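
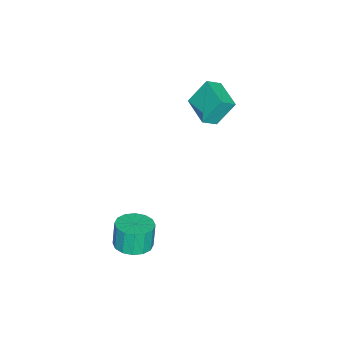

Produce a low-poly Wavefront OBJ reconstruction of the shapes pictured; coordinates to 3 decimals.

v -3.851 0.925 2.403
v -3.3 0.453 2.883
v -2.774 1.995 2.219
v -2.223 1.523 2.699
v -3.377 0.237 1.181
v -2.826 -0.235 1.661
v -2.3 1.307 0.997
v -1.749 0.835 1.477
v 2.552 -0.71 -3.798
v 3.405 -0.846 -3.629
v 3.161 -0.846 -2.393
v 2.308 -0.71 -2.562
v 3.358 -0.393 -3.638
v 3.113 -0.393 -2.402
v 3.094 -0.025 -3.69
v 2.849 -0.025 -2.454
v 2.686 0.16 -3.771
v 2.441 0.159 -2.535
v 2.241 0.111 -3.859
v 1.997 0.111 -2.623
v 1.88 -0.157 -3.931
v 1.636 -0.158 -2.695
v 1.699 -0.574 -3.967
v 1.455 -0.574 -2.731
v 1.747 -1.027 -3.958
v 1.502 -1.027 -2.722
v 2.011 -1.395 -3.906
v 1.766 -1.395 -2.67
v 2.419 -1.579 -3.825
v 2.174 -1.58 -2.589
v 2.863 -1.531 -3.737
v 2.619 -1.531 -2.501
v 3.224 -1.262 -3.665
v 2.98 -1.263 -2.429
f 2 4 1
f 5 2 1
f 1 4 3
f 3 5 1
f 2 8 4
f 6 2 5
f 6 8 2
f 4 8 3
f 7 5 3
f 3 8 7
f 7 6 5
f 8 6 7
f 10 9 13
f 10 13 11
f 11 13 14
f 11 14 12
f 13 9 15
f 13 15 14
f 14 15 16
f 14 16 12
f 15 9 17
f 15 17 16
f 16 17 18
f 16 18 12
f 17 9 19
f 17 19 18
f 18 19 20
f 18 20 12
f 19 9 21
f 19 21 20
f 20 21 22
f 20 22 12
f 21 9 23
f 21 23 22
f 22 23 24
f 22 24 12
f 23 9 25
f 23 25 24
f 24 25 26
f 24 26 12
f 25 9 27
f 25 27 26
f 26 27 28
f 26 28 12
f 27 9 29
f 27 29 28
f 28 29 30
f 28 30 12
f 29 9 31
f 29 31 30
f 30 31 32
f 30 32 12
f 31 9 33
f 31 33 32
f 32 33 34
f 32 34 12
f 33 9 10
f 33 10 34
f 34 10 11
f 34 11 12



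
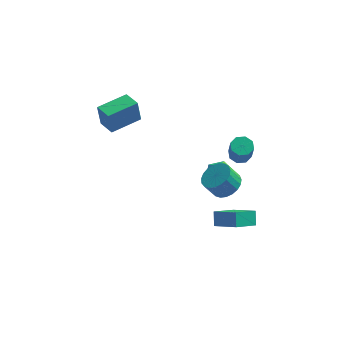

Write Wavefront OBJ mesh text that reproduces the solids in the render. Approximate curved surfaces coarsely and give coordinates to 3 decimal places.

v 3.91 -2.505 -2.378
v 3.823 -1.839 -1.665
v 2.572 -1.79 -3.209
v 2.485 -1.124 -2.496
v 4.995 -1.456 -3.224
v 4.908 -0.79 -2.511
v 3.657 -0.741 -4.055
v 3.57 -0.075 -3.342
v -4.721 3.281 0.979
v -4.918 3.343 2.485
v -3.132 4.614 1.132
v -3.329 4.677 2.638
v -3.931 2.323 1.122
v -4.128 2.386 2.628
v -2.342 3.657 1.275
v -2.539 3.719 2.781
v 3.182 -0.647 -0.283
v 4.019 -0.552 0.257
v 3.374 -0.697 1.282
v 2.538 -0.793 0.743
v 3.888 -0.158 0.23
v 3.243 -0.303 1.256
v 3.635 0.151 0.115
v 2.99 0.006 1.14
v 3.303 0.322 -0.07
v 2.658 0.177 0.956
v 2.951 0.325 -0.291
v 2.306 0.18 0.735
v 2.639 0.161 -0.51
v 1.994 0.015 0.515
v 2.421 -0.144 -0.691
v 1.776 -0.289 0.335
v 2.334 -0.536 -0.8
v 1.689 -0.681 0.225
v 2.394 -0.947 -0.821
v 1.749 -1.092 0.205
v 2.591 -1.306 -0.748
v 1.946 -1.451 0.277
v 2.89 -1.551 -0.595
v 2.245 -1.696 0.431
v 3.239 -1.64 -0.388
v 2.594 -1.785 0.638
v 3.579 -1.558 -0.162
v 2.934 -1.703 0.863
v 3.85 -1.318 0.042
v 3.205 -1.463 1.068
v 4.005 -0.962 0.19
v 3.36 -1.107 1.216
v 2.35 1.642 -1.089
v 2.83 1.568 -0.265
v 2.47 0.112 -1.295
v 2.95 0.038 -0.471
v 2.02 0.264 -0.465
v 1.946 1.209 -0.337
v 3.354 0.471 -1.223
v 3.28 1.416 -1.095
v 3.451 0.845 -0.348
v 2.627 0.716 0.121
v 2.673 0.964 -1.681
v 1.849 0.835 -1.212
v 3.776 1.452 0.699
v 4.361 1.839 0.808
v 4.509 1.216 2.23
v 3.924 0.828 2.121
v 3.909 2.096 0.967
v 4.057 1.472 2.389
v 3.379 1.975 0.97
v 3.527 1.351 2.392
v 3.082 1.548 0.813
v 3.23 0.924 2.235
v 3.191 1.064 0.59
v 3.339 0.441 2.012
v 3.643 0.808 0.431
v 3.791 0.184 1.853
v 4.173 0.929 0.428
v 4.321 0.305 1.85
v 4.47 1.356 0.585
v 4.618 0.732 2.007
f 2 4 1
f 5 2 1
f 1 4 3
f 3 5 1
f 2 8 4
f 6 2 5
f 6 8 2
f 4 8 3
f 7 5 3
f 3 8 7
f 7 6 5
f 8 6 7
f 10 12 9
f 13 10 9
f 9 12 11
f 11 13 9
f 10 16 12
f 14 10 13
f 14 16 10
f 12 16 11
f 15 13 11
f 11 16 15
f 15 14 13
f 16 14 15
f 18 17 21
f 18 21 19
f 19 21 22
f 19 22 20
f 21 17 23
f 21 23 22
f 22 23 24
f 22 24 20
f 23 17 25
f 23 25 24
f 24 25 26
f 24 26 20
f 25 17 27
f 25 27 26
f 26 27 28
f 26 28 20
f 27 17 29
f 27 29 28
f 28 29 30
f 28 30 20
f 29 17 31
f 29 31 30
f 30 31 32
f 30 32 20
f 31 17 33
f 31 33 32
f 32 33 34
f 32 34 20
f 33 17 35
f 33 35 34
f 34 35 36
f 34 36 20
f 35 17 37
f 35 37 36
f 36 37 38
f 36 38 20
f 37 17 39
f 37 39 38
f 38 39 40
f 38 40 20
f 39 17 41
f 39 41 40
f 40 41 42
f 40 42 20
f 41 17 43
f 41 43 42
f 42 43 44
f 42 44 20
f 43 17 45
f 43 45 44
f 44 45 46
f 44 46 20
f 45 17 47
f 45 47 46
f 46 47 48
f 46 48 20
f 47 17 18
f 47 18 48
f 48 18 19
f 48 19 20
f 49 60 54
f 49 54 50
f 49 50 56
f 49 56 59
f 49 59 60
f 50 54 58
f 54 60 53
f 60 59 51
f 59 56 55
f 56 50 57
f 52 58 53
f 52 53 51
f 52 51 55
f 52 55 57
f 52 57 58
f 53 58 54
f 51 53 60
f 55 51 59
f 57 55 56
f 58 57 50
f 62 61 65
f 62 65 63
f 63 65 66
f 63 66 64
f 65 61 67
f 65 67 66
f 66 67 68
f 66 68 64
f 67 61 69
f 67 69 68
f 68 69 70
f 68 70 64
f 69 61 71
f 69 71 70
f 70 71 72
f 70 72 64
f 71 61 73
f 71 73 72
f 72 73 74
f 72 74 64
f 73 61 75
f 73 75 74
f 74 75 76
f 74 76 64
f 75 61 77
f 75 77 76
f 76 77 78
f 76 78 64
f 77 61 62
f 77 62 78
f 78 62 63
f 78 63 64



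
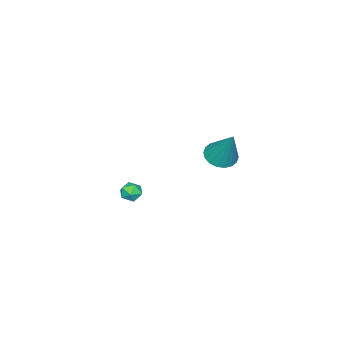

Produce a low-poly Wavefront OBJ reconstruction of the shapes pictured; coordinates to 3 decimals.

v -0.715 -1.885 -2.774
v -0.176 -2.182 -2.638
v -1.144 -2.778 -3.022
v -0.605 -3.075 -2.886
v -0.947 -2.816 -2.424
v -0.682 -2.264 -2.271
v -0.638 -2.696 -3.389
v -0.373 -2.144 -3.236
v -0.128 -2.683 -3.019
v -0.319 -2.757 -2.422
v -1.001 -2.203 -3.238
v -1.192 -2.277 -2.641
v 0.513 3.273 2.582
v 1.017 3.783 2.183
v 1.007 4.207 4.398
v 0.699 3.962 2.178
v 0.344 4.005 2.252
v 0.023 3.903 2.392
v -0.201 3.676 2.569
v -0.284 3.369 2.75
v -0.209 3.044 2.897
v 0.01 2.764 2.981
v 0.327 2.585 2.987
v 0.682 2.542 2.913
v 1.003 2.644 2.773
v 1.228 2.871 2.595
v 1.31 3.177 2.415
v 1.235 3.503 2.268
f 1 12 6
f 1 6 2
f 1 2 8
f 1 8 11
f 1 11 12
f 2 6 10
f 6 12 5
f 12 11 3
f 11 8 7
f 8 2 9
f 4 10 5
f 4 5 3
f 4 3 7
f 4 7 9
f 4 9 10
f 5 10 6
f 3 5 12
f 7 3 11
f 9 7 8
f 10 9 2
f 14 13 16
f 14 16 15
f 16 13 17
f 16 17 15
f 17 13 18
f 17 18 15
f 18 13 19
f 18 19 15
f 19 13 20
f 19 20 15
f 20 13 21
f 20 21 15
f 21 13 22
f 21 22 15
f 22 13 23
f 22 23 15
f 23 13 24
f 23 24 15
f 24 13 25
f 24 25 15
f 25 13 26
f 25 26 15
f 26 13 27
f 26 27 15
f 27 13 28
f 27 28 15
f 28 13 14
f 28 14 15



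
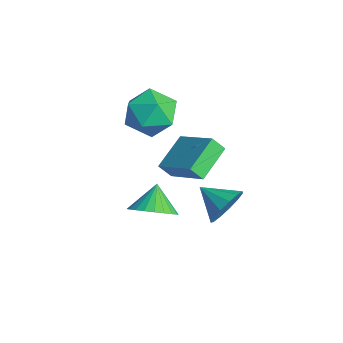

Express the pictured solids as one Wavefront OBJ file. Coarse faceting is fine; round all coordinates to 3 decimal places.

v -0.959 -3.334 -2.694
v -0.114 -3.194 -2.105
v -1.721 -2.806 -1.726
v -0.128 -2.843 -2.308
v -0.269 -2.566 -2.569
v -0.515 -2.406 -2.85
v -0.828 -2.388 -3.107
v -1.162 -2.514 -3.301
v -1.465 -2.764 -3.402
v -1.69 -3.101 -3.396
v -1.805 -3.474 -3.283
v -1.791 -3.825 -3.08
v -1.65 -4.101 -2.819
v -1.404 -4.261 -2.538
v -1.09 -4.279 -2.282
v -0.756 -4.154 -2.088
v -0.454 -3.904 -1.986
v -0.228 -3.566 -1.992
v -4.587 -1.455 0.951
v -3.523 -1.149 1.534
v -3.837 -3.291 0.546
v -2.773 -2.985 1.129
v -3.826 -3.134 1.788
v -4.289 -1.999 2.038
v -3.071 -2.441 0.042
v -3.534 -1.306 0.292
v -2.585 -1.758 0.972
v -3.052 -2.187 2.05
v -4.308 -2.253 0.03
v -4.775 -2.682 1.108
v 1.306 -1.152 -1.277
v 1.786 -1.289 -0.457
v 0.174 -1.808 -0.723
v 1.534 -0.813 -0.408
v 1.209 -0.445 -0.634
v 0.915 -0.301 -1.065
v 0.745 -0.427 -1.562
v 0.753 -0.783 -1.969
v 0.936 -1.256 -2.156
v 1.237 -1.696 -2.064
v 1.559 -1.964 -1.722
v 1.801 -1.973 -1.238
v 1.886 -1.722 -0.767
v -2.405 -1.884 -2.134
v -2.621 -2.361 -1.503
v -3.294 -0.514 -1.402
v -3.51 -0.991 -0.771
v -0.61 -1.289 -1.069
v -0.826 -1.766 -0.438
v -1.499 0.081 -0.337
v -1.715 -0.396 0.294
f 2 1 4
f 2 4 3
f 4 1 5
f 4 5 3
f 5 1 6
f 5 6 3
f 6 1 7
f 6 7 3
f 7 1 8
f 7 8 3
f 8 1 9
f 8 9 3
f 9 1 10
f 9 10 3
f 10 1 11
f 10 11 3
f 11 1 12
f 11 12 3
f 12 1 13
f 12 13 3
f 13 1 14
f 13 14 3
f 14 1 15
f 14 15 3
f 15 1 16
f 15 16 3
f 16 1 17
f 16 17 3
f 17 1 18
f 17 18 3
f 18 1 2
f 18 2 3
f 19 30 24
f 19 24 20
f 19 20 26
f 19 26 29
f 19 29 30
f 20 24 28
f 24 30 23
f 30 29 21
f 29 26 25
f 26 20 27
f 22 28 23
f 22 23 21
f 22 21 25
f 22 25 27
f 22 27 28
f 23 28 24
f 21 23 30
f 25 21 29
f 27 25 26
f 28 27 20
f 32 31 34
f 32 34 33
f 34 31 35
f 34 35 33
f 35 31 36
f 35 36 33
f 36 31 37
f 36 37 33
f 37 31 38
f 37 38 33
f 38 31 39
f 38 39 33
f 39 31 40
f 39 40 33
f 40 31 41
f 40 41 33
f 41 31 42
f 41 42 33
f 42 31 43
f 42 43 33
f 43 31 32
f 43 32 33
f 45 47 44
f 48 45 44
f 44 47 46
f 46 48 44
f 45 51 47
f 49 45 48
f 49 51 45
f 47 51 46
f 50 48 46
f 46 51 50
f 50 49 48
f 51 49 50



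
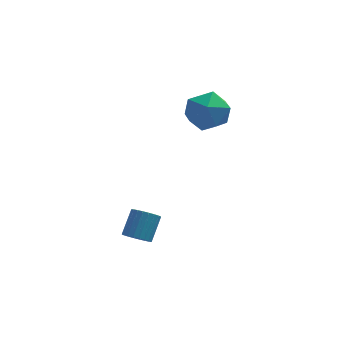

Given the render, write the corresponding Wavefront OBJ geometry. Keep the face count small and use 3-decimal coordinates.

v 0.624 1.858 3.032
v 1.327 2.568 3.785
v 1.993 0.372 3.155
v 2.696 1.082 3.908
v 1.601 0.634 4.315
v 0.755 1.552 4.239
v 2.565 1.388 2.701
v 1.719 2.306 2.625
v 2.527 2.278 3.58
v 1.932 1.812 4.577
v 1.388 1.128 2.363
v 0.793 0.662 3.36
v -1.72 -2.183 -2.636
v -1.138 -2.03 -3.032
v -0.679 -1.105 -2
v -1.26 -1.257 -1.604
v -1.319 -1.836 -3.124
v -0.86 -0.911 -2.092
v -1.562 -1.696 -3.143
v -1.103 -0.771 -2.11
v -1.828 -1.629 -3.084
v -1.369 -0.704 -2.052
v -2.078 -1.647 -2.957
v -1.619 -0.722 -1.924
v -2.274 -1.746 -2.781
v -1.815 -0.821 -1.749
v -2.385 -1.912 -2.583
v -1.926 -0.987 -1.551
v -2.394 -2.119 -2.393
v -1.935 -1.194 -1.361
v -2.301 -2.335 -2.24
v -1.842 -1.41 -1.208
v -2.12 -2.529 -2.148
v -1.661 -1.604 -1.116
v -1.877 -2.669 -2.13
v -1.418 -1.744 -1.097
v -1.611 -2.736 -2.188
v -1.152 -1.811 -1.156
v -1.361 -2.718 -2.316
v -0.902 -1.793 -1.283
v -1.165 -2.619 -2.491
v -0.706 -1.694 -1.459
v -1.054 -2.453 -2.689
v -0.595 -1.528 -1.657
v -1.045 -2.246 -2.879
v -0.586 -1.321 -1.847
f 1 12 6
f 1 6 2
f 1 2 8
f 1 8 11
f 1 11 12
f 2 6 10
f 6 12 5
f 12 11 3
f 11 8 7
f 8 2 9
f 4 10 5
f 4 5 3
f 4 3 7
f 4 7 9
f 4 9 10
f 5 10 6
f 3 5 12
f 7 3 11
f 9 7 8
f 10 9 2
f 14 13 17
f 14 17 15
f 15 17 18
f 15 18 16
f 17 13 19
f 17 19 18
f 18 19 20
f 18 20 16
f 19 13 21
f 19 21 20
f 20 21 22
f 20 22 16
f 21 13 23
f 21 23 22
f 22 23 24
f 22 24 16
f 23 13 25
f 23 25 24
f 24 25 26
f 24 26 16
f 25 13 27
f 25 27 26
f 26 27 28
f 26 28 16
f 27 13 29
f 27 29 28
f 28 29 30
f 28 30 16
f 29 13 31
f 29 31 30
f 30 31 32
f 30 32 16
f 31 13 33
f 31 33 32
f 32 33 34
f 32 34 16
f 33 13 35
f 33 35 34
f 34 35 36
f 34 36 16
f 35 13 37
f 35 37 36
f 36 37 38
f 36 38 16
f 37 13 39
f 37 39 38
f 38 39 40
f 38 40 16
f 39 13 41
f 39 41 40
f 40 41 42
f 40 42 16
f 41 13 43
f 41 43 42
f 42 43 44
f 42 44 16
f 43 13 45
f 43 45 44
f 44 45 46
f 44 46 16
f 45 13 14
f 45 14 46
f 46 14 15
f 46 15 16



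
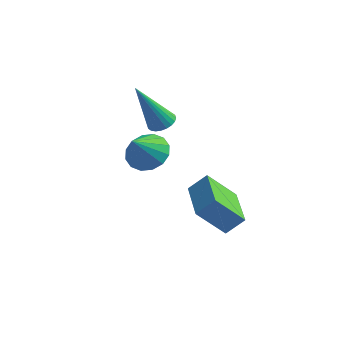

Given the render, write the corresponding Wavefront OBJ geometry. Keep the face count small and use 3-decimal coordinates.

v -0.001 2.896 -2.639
v 0.502 3.258 -2.057
v 0.784 3.456 -3.667
v 1.288 3.818 -3.085
v 1.012 1.482 -2.635
v 1.516 1.844 -2.053
v 1.798 2.042 -3.663
v 2.301 2.404 -3.081
v 0 0.215 0.675
v 0.734 0.246 0.764
v -0.08 -0.595 1.625
v 0.596 0.523 0.989
v 0.297 0.718 1.13
v -0.081 0.778 1.149
v -0.437 0.687 1.041
v -0.676 0.47 0.835
v -0.734 0.184 0.587
v -0.595 -0.094 0.362
v -0.297 -0.288 0.221
v 0.081 -0.348 0.202
v 0.437 -0.258 0.31
v 0.676 -0.04 0.515
v -1.576 4.034 -0.573
v -1.193 3.682 -0.575
v -2.184 3.366 1.233
v -1.102 3.839 -0.486
v -1.082 4.026 -0.41
v -1.138 4.215 -0.359
v -1.26 4.375 -0.34
v -1.43 4.484 -0.358
v -1.623 4.525 -0.408
v -1.808 4.49 -0.483
v -1.958 4.387 -0.572
v -2.05 4.229 -0.661
v -2.069 4.042 -0.737
v -2.014 3.854 -0.788
v -1.891 3.693 -0.806
v -1.721 3.584 -0.789
v -1.529 3.543 -0.739
v -1.343 3.578 -0.664
f 2 4 1
f 5 2 1
f 1 4 3
f 3 5 1
f 2 8 4
f 6 2 5
f 6 8 2
f 4 8 3
f 7 5 3
f 3 8 7
f 7 6 5
f 8 6 7
f 10 9 12
f 10 12 11
f 12 9 13
f 12 13 11
f 13 9 14
f 13 14 11
f 14 9 15
f 14 15 11
f 15 9 16
f 15 16 11
f 16 9 17
f 16 17 11
f 17 9 18
f 17 18 11
f 18 9 19
f 18 19 11
f 19 9 20
f 19 20 11
f 20 9 21
f 20 21 11
f 21 9 22
f 21 22 11
f 22 9 10
f 22 10 11
f 24 23 26
f 24 26 25
f 26 23 27
f 26 27 25
f 27 23 28
f 27 28 25
f 28 23 29
f 28 29 25
f 29 23 30
f 29 30 25
f 30 23 31
f 30 31 25
f 31 23 32
f 31 32 25
f 32 23 33
f 32 33 25
f 33 23 34
f 33 34 25
f 34 23 35
f 34 35 25
f 35 23 36
f 35 36 25
f 36 23 37
f 36 37 25
f 37 23 38
f 37 38 25
f 38 23 39
f 38 39 25
f 39 23 40
f 39 40 25
f 40 23 24
f 40 24 25



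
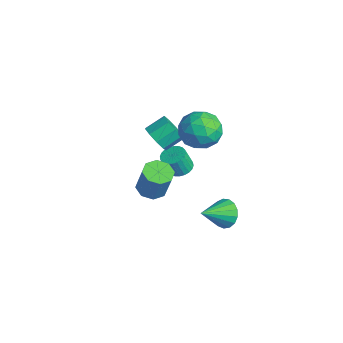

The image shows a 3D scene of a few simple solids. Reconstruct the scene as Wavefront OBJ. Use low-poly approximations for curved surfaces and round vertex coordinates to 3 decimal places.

v 3.793 1.241 -2.393
v 4.536 1.552 -2.121
v 4.087 -0.181 -1.567
v 4.272 1.665 -1.833
v 3.898 1.681 -1.673
v 3.5 1.595 -1.678
v 3.169 1.429 -1.846
v 2.981 1.219 -2.14
v 2.979 1.015 -2.492
v 3.164 0.862 -2.821
v 3.492 0.796 -3.052
v 3.889 0.832 -3.132
v 4.265 0.961 -3.042
v 4.532 1.155 -2.804
v 4.63 1.368 -2.472
v -1.983 1.506 -3.676
v -1.642 2.066 -3.461
v -1.656 1.634 -2.31
v -1.997 1.074 -2.524
v -1.898 2.147 -3.434
v -1.911 1.715 -2.283
v -2.166 2.13 -3.444
v -2.18 1.697 -2.292
v -2.407 2.018 -3.489
v -2.421 1.585 -2.337
v -2.583 1.828 -3.562
v -2.597 1.395 -2.411
v -2.668 1.589 -3.653
v -2.682 1.157 -2.501
v -2.648 1.337 -3.747
v -2.662 0.905 -2.596
v -2.528 1.112 -3.83
v -2.542 0.679 -2.679
v -2.324 0.946 -3.89
v -2.338 0.514 -2.739
v -2.069 0.865 -3.917
v -2.082 0.433 -2.766
v -1.8 0.883 -3.908
v -1.814 0.45 -2.756
v -1.559 0.995 -3.863
v -1.573 0.562 -2.711
v -1.383 1.185 -3.789
v -1.397 0.752 -2.638
v -1.298 1.423 -3.699
v -1.312 0.991 -2.547
v -1.318 1.675 -3.604
v -1.332 1.243 -2.453
v -1.438 1.901 -3.521
v -1.452 1.468 -2.37
v -0.88 2.374 1.301
v 0.268 2.649 1.169
v -0.648 0.851 0.151
v 0.5 1.126 0.019
v 0.1 0.737 1.067
v -0.043 1.678 1.778
v -0.337 1.822 -0.458
v -0.48 2.763 0.253
v 0.604 2.308 0.081
v 0.874 1.637 1.024
v -1.254 1.863 0.296
v -0.984 1.192 1.239
v -0.326 2.645 1.336
v -0.054 0.855 -0.016
v -0.289 0.626 0.6
v 0.386 0.788 0.522
v -0.509 2.074 1.694
v 0.166 2.236 1.616
v 0.066 1.112 1.557
v -0.546 1.264 -0.296
v 0.129 1.426 -0.374
v -0.766 2.712 0.798
v -0.091 2.874 0.72
v -0.446 2.388 -0.237
v 0.546 2.606 0.619
v 0.682 1.711 -0.057
v 0.191 2.12 -0.337
v 0.106 2.674 0.08
v 0.705 2.212 1.173
v 0.841 1.317 0.497
v 0.606 1.088 1.113
v 0.521 1.641 1.531
v 0.902 2.011 0.534
v -1.221 2.183 0.823
v -1.085 1.288 0.147
v -0.901 1.859 -0.211
v -0.986 2.412 0.207
v -1.062 1.789 1.377
v -0.926 0.894 0.701
v -0.486 0.826 1.24
v -0.571 1.38 1.657
v -1.282 1.489 0.786
v -2.712 0.436 -1.589
v -2.463 0.006 -0.875
v -2.459 1.034 -0.257
v -2.708 1.464 -0.971
v -1.985 0.187 -1.18
v -1.982 1.216 -0.562
v -1.848 0.485 -1.676
v -1.844 1.514 -1.059
v -2.114 0.76 -2.132
v -2.111 1.788 -1.514
v -2.661 0.883 -2.334
v -2.657 1.911 -1.716
v -3.231 0.797 -2.187
v -3.227 1.825 -1.569
v -3.558 0.542 -1.76
v -3.554 1.57 -1.142
v -3.49 0.237 -1.253
v -3.486 1.266 -0.636
v -3.057 0.025 -0.904
v -3.053 1.054 -0.286
v 2.141 -1.863 -0.585
v 2.861 -2.085 -0.821
v 3.42 -1.959 0.769
v 2.699 -1.737 1.005
v 2.786 -1.485 -0.841
v 3.344 -1.36 0.749
v 2.332 -1.107 -0.712
v 2.891 -0.982 0.878
v 1.767 -1.171 -0.508
v 2.325 -1.046 1.082
v 1.42 -1.641 -0.349
v 1.979 -1.515 1.241
v 1.496 -2.24 -0.329
v 2.054 -2.115 1.261
v 1.949 -2.618 -0.458
v 2.508 -2.493 1.132
v 2.515 -2.554 -0.662
v 3.073 -2.429 0.928
f 2 1 4
f 2 4 3
f 4 1 5
f 4 5 3
f 5 1 6
f 5 6 3
f 6 1 7
f 6 7 3
f 7 1 8
f 7 8 3
f 8 1 9
f 8 9 3
f 9 1 10
f 9 10 3
f 10 1 11
f 10 11 3
f 11 1 12
f 11 12 3
f 12 1 13
f 12 13 3
f 13 1 14
f 13 14 3
f 14 1 15
f 14 15 3
f 15 1 2
f 15 2 3
f 17 16 20
f 17 20 18
f 18 20 21
f 18 21 19
f 20 16 22
f 20 22 21
f 21 22 23
f 21 23 19
f 22 16 24
f 22 24 23
f 23 24 25
f 23 25 19
f 24 16 26
f 24 26 25
f 25 26 27
f 25 27 19
f 26 16 28
f 26 28 27
f 27 28 29
f 27 29 19
f 28 16 30
f 28 30 29
f 29 30 31
f 29 31 19
f 30 16 32
f 30 32 31
f 31 32 33
f 31 33 19
f 32 16 34
f 32 34 33
f 33 34 35
f 33 35 19
f 34 16 36
f 34 36 35
f 35 36 37
f 35 37 19
f 36 16 38
f 36 38 37
f 37 38 39
f 37 39 19
f 38 16 40
f 38 40 39
f 39 40 41
f 39 41 19
f 40 16 42
f 40 42 41
f 41 42 43
f 41 43 19
f 42 16 44
f 42 44 43
f 43 44 45
f 43 45 19
f 44 16 46
f 44 46 45
f 45 46 47
f 45 47 19
f 46 16 48
f 46 48 47
f 47 48 49
f 47 49 19
f 48 16 17
f 48 17 49
f 49 17 18
f 49 18 19
f 50 87 66
f 87 61 90
f 66 90 55
f 87 90 66
f 50 66 62
f 66 55 67
f 62 67 51
f 66 67 62
f 50 62 71
f 62 51 72
f 71 72 57
f 62 72 71
f 50 71 83
f 71 57 86
f 83 86 60
f 71 86 83
f 50 83 87
f 83 60 91
f 87 91 61
f 83 91 87
f 51 67 78
f 67 55 81
f 78 81 59
f 67 81 78
f 55 90 68
f 90 61 89
f 68 89 54
f 90 89 68
f 61 91 88
f 91 60 84
f 88 84 52
f 91 84 88
f 60 86 85
f 86 57 73
f 85 73 56
f 86 73 85
f 57 72 77
f 72 51 74
f 77 74 58
f 72 74 77
f 53 79 65
f 79 59 80
f 65 80 54
f 79 80 65
f 53 65 63
f 65 54 64
f 63 64 52
f 65 64 63
f 53 63 70
f 63 52 69
f 70 69 56
f 63 69 70
f 53 70 75
f 70 56 76
f 75 76 58
f 70 76 75
f 53 75 79
f 75 58 82
f 79 82 59
f 75 82 79
f 54 80 68
f 80 59 81
f 68 81 55
f 80 81 68
f 52 64 88
f 64 54 89
f 88 89 61
f 64 89 88
f 56 69 85
f 69 52 84
f 85 84 60
f 69 84 85
f 58 76 77
f 76 56 73
f 77 73 57
f 76 73 77
f 59 82 78
f 82 58 74
f 78 74 51
f 82 74 78
f 93 92 96
f 93 96 94
f 94 96 97
f 94 97 95
f 96 92 98
f 96 98 97
f 97 98 99
f 97 99 95
f 98 92 100
f 98 100 99
f 99 100 101
f 99 101 95
f 100 92 102
f 100 102 101
f 101 102 103
f 101 103 95
f 102 92 104
f 102 104 103
f 103 104 105
f 103 105 95
f 104 92 106
f 104 106 105
f 105 106 107
f 105 107 95
f 106 92 108
f 106 108 107
f 107 108 109
f 107 109 95
f 108 92 110
f 108 110 109
f 109 110 111
f 109 111 95
f 110 92 93
f 110 93 111
f 111 93 94
f 111 94 95
f 113 112 116
f 113 116 114
f 114 116 117
f 114 117 115
f 116 112 118
f 116 118 117
f 117 118 119
f 117 119 115
f 118 112 120
f 118 120 119
f 119 120 121
f 119 121 115
f 120 112 122
f 120 122 121
f 121 122 123
f 121 123 115
f 122 112 124
f 122 124 123
f 123 124 125
f 123 125 115
f 124 112 126
f 124 126 125
f 125 126 127
f 125 127 115
f 126 112 128
f 126 128 127
f 127 128 129
f 127 129 115
f 128 112 113
f 128 113 129
f 129 113 114
f 129 114 115



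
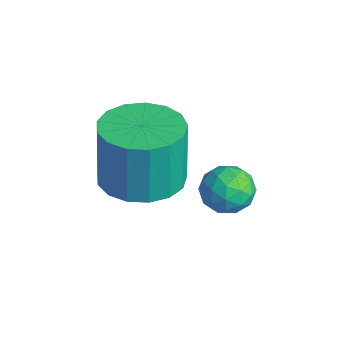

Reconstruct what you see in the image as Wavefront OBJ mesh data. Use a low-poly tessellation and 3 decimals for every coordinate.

v -2.673 -0.15 -0.012
v -2.306 -0.582 -0.412
v -3.014 -1.018 0.612
v -2.647 -1.45 0.212
v -2.321 -1.002 0.629
v -2.11 -0.465 0.243
v -3.21 -1.135 -0.043
v -2.999 -0.598 -0.429
v -2.638 -1.191 -0.431
v -2.088 -1.108 -0.016
v -3.232 -0.492 0.216
v -2.682 -0.409 0.631
v -2.459 -0.29 -0.267
v -2.861 -1.31 0.467
v -2.669 -1.047 0.712
v -2.453 -1.301 0.477
v -2.344 -0.221 0.118
v -2.128 -0.475 -0.117
v -2.137 -0.722 0.495
v -3.192 -1.125 0.317
v -2.976 -1.379 0.082
v -2.867 -0.299 -0.277
v -2.651 -0.553 -0.512
v -3.183 -0.878 -0.295
v -2.439 -0.901 -0.514
v -2.64 -1.412 -0.147
v -2.971 -1.226 -0.296
v -2.847 -0.911 -0.523
v -2.116 -0.853 -0.27
v -2.317 -1.364 0.097
v -2.124 -1.1 0.342
v -2 -0.784 0.116
v -2.311 -1.211 -0.281
v -3.003 -0.236 0.103
v -3.204 -0.747 0.47
v -3.32 -0.816 0.084
v -3.196 -0.5 -0.142
v -2.68 -0.188 0.347
v -2.881 -0.699 0.714
v -2.473 -0.689 0.723
v -2.349 -0.374 0.496
v -3.009 -0.389 0.481
v -2.725 -2.895 1.39
v -1.762 -3.147 1.488
v -1.913 -3.057 3.189
v -2.875 -2.805 3.09
v -1.753 -2.669 1.464
v -1.904 -2.579 3.165
v -1.967 -2.243 1.422
v -2.118 -2.153 3.123
v -2.355 -1.967 1.373
v -2.505 -1.876 3.074
v -2.827 -1.903 1.328
v -2.978 -1.812 3.028
v -3.275 -2.066 1.296
v -3.426 -1.975 2.997
v -3.598 -2.419 1.287
v -3.749 -2.329 2.988
v -3.72 -2.882 1.3
v -3.871 -2.791 3.001
v -3.615 -3.348 1.335
v -3.766 -3.257 3.036
v -3.305 -3.71 1.381
v -3.456 -3.619 3.082
v -2.863 -3.885 1.43
v -3.013 -3.794 3.131
v -2.388 -3.834 1.469
v -2.539 -3.743 3.17
v -1.991 -3.568 1.49
v -2.142 -3.477 3.191
f 1 38 17
f 38 12 41
f 17 41 6
f 38 41 17
f 1 17 13
f 17 6 18
f 13 18 2
f 17 18 13
f 1 13 22
f 13 2 23
f 22 23 8
f 13 23 22
f 1 22 34
f 22 8 37
f 34 37 11
f 22 37 34
f 1 34 38
f 34 11 42
f 38 42 12
f 34 42 38
f 2 18 29
f 18 6 32
f 29 32 10
f 18 32 29
f 6 41 19
f 41 12 40
f 19 40 5
f 41 40 19
f 12 42 39
f 42 11 35
f 39 35 3
f 42 35 39
f 11 37 36
f 37 8 24
f 36 24 7
f 37 24 36
f 8 23 28
f 23 2 25
f 28 25 9
f 23 25 28
f 4 30 16
f 30 10 31
f 16 31 5
f 30 31 16
f 4 16 14
f 16 5 15
f 14 15 3
f 16 15 14
f 4 14 21
f 14 3 20
f 21 20 7
f 14 20 21
f 4 21 26
f 21 7 27
f 26 27 9
f 21 27 26
f 4 26 30
f 26 9 33
f 30 33 10
f 26 33 30
f 5 31 19
f 31 10 32
f 19 32 6
f 31 32 19
f 3 15 39
f 15 5 40
f 39 40 12
f 15 40 39
f 7 20 36
f 20 3 35
f 36 35 11
f 20 35 36
f 9 27 28
f 27 7 24
f 28 24 8
f 27 24 28
f 10 33 29
f 33 9 25
f 29 25 2
f 33 25 29
f 44 43 47
f 44 47 45
f 45 47 48
f 45 48 46
f 47 43 49
f 47 49 48
f 48 49 50
f 48 50 46
f 49 43 51
f 49 51 50
f 50 51 52
f 50 52 46
f 51 43 53
f 51 53 52
f 52 53 54
f 52 54 46
f 53 43 55
f 53 55 54
f 54 55 56
f 54 56 46
f 55 43 57
f 55 57 56
f 56 57 58
f 56 58 46
f 57 43 59
f 57 59 58
f 58 59 60
f 58 60 46
f 59 43 61
f 59 61 60
f 60 61 62
f 60 62 46
f 61 43 63
f 61 63 62
f 62 63 64
f 62 64 46
f 63 43 65
f 63 65 64
f 64 65 66
f 64 66 46
f 65 43 67
f 65 67 66
f 66 67 68
f 66 68 46
f 67 43 69
f 67 69 68
f 68 69 70
f 68 70 46
f 69 43 44
f 69 44 70
f 70 44 45
f 70 45 46



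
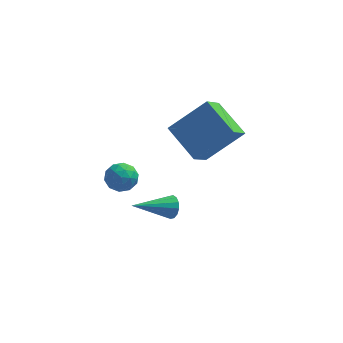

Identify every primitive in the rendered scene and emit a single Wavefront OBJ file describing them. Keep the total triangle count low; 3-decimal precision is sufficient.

v 1.783 -0.464 -3.016
v 2.088 -0.624 -2.537
v 0.217 -1.316 -2.304
v 1.971 -0.351 -2.468
v 1.803 -0.108 -2.545
v 1.63 0.04 -2.749
v 1.498 0.053 -3.024
v 1.443 -0.073 -3.297
v 1.478 -0.303 -3.494
v 1.596 -0.576 -3.564
v 1.763 -0.819 -3.486
v 1.936 -0.967 -3.282
v 2.068 -0.98 -3.007
v 2.124 -0.855 -2.734
v 2.001 0.771 1.052
v 1.594 -0.221 1.905
v 3.538 1.318 2.422
v 3.13 0.326 3.275
v 3.19 -0.446 0.205
v 2.782 -1.438 1.058
v 4.726 0.101 1.575
v 4.319 -0.891 2.428
v 0.176 -1.882 0.799
v 0.573 -2.261 0.309
v -0.733 -1.839 0.031
v -0.336 -2.218 -0.459
v -0.573 -2.546 0.155
v -0.012 -2.573 0.63
v -0.148 -1.527 -0.29
v 0.413 -1.554 0.185
v 0.372 -2.042 -0.364
v 0.109 -2.672 -0.089
v -0.269 -1.428 0.429
v -0.532 -2.058 0.704
v 0.454 -2.075 0.622
v -0.614 -2.025 -0.282
v -0.754 -2.217 0.08
v -0.521 -2.441 -0.208
v 0.111 -2.258 0.81
v 0.344 -2.482 0.522
v -0.33 -2.649 0.432
v -0.504 -1.618 -0.182
v -0.271 -1.842 -0.47
v 0.361 -1.659 0.548
v 0.594 -1.883 0.26
v 0.17 -1.451 -0.092
v 0.569 -2.17 -0.062
v 0.035 -2.144 -0.514
v 0.146 -1.738 -0.415
v 0.476 -1.754 -0.136
v 0.415 -2.54 0.1
v -0.119 -2.515 -0.352
v -0.259 -2.707 0.009
v 0.071 -2.723 0.288
v 0.297 -2.411 -0.296
v -0.041 -1.585 0.692
v -0.575 -1.56 0.24
v -0.231 -1.377 0.052
v 0.099 -1.393 0.331
v -0.195 -1.956 0.854
v -0.729 -1.93 0.402
v -0.636 -2.346 0.476
v -0.306 -2.362 0.755
v -0.457 -1.689 0.636
f 2 1 4
f 2 4 3
f 4 1 5
f 4 5 3
f 5 1 6
f 5 6 3
f 6 1 7
f 6 7 3
f 7 1 8
f 7 8 3
f 8 1 9
f 8 9 3
f 9 1 10
f 9 10 3
f 10 1 11
f 10 11 3
f 11 1 12
f 11 12 3
f 12 1 13
f 12 13 3
f 13 1 14
f 13 14 3
f 14 1 2
f 14 2 3
f 16 18 15
f 19 16 15
f 15 18 17
f 17 19 15
f 16 22 18
f 20 16 19
f 20 22 16
f 18 22 17
f 21 19 17
f 17 22 21
f 21 20 19
f 22 20 21
f 23 60 39
f 60 34 63
f 39 63 28
f 60 63 39
f 23 39 35
f 39 28 40
f 35 40 24
f 39 40 35
f 23 35 44
f 35 24 45
f 44 45 30
f 35 45 44
f 23 44 56
f 44 30 59
f 56 59 33
f 44 59 56
f 23 56 60
f 56 33 64
f 60 64 34
f 56 64 60
f 24 40 51
f 40 28 54
f 51 54 32
f 40 54 51
f 28 63 41
f 63 34 62
f 41 62 27
f 63 62 41
f 34 64 61
f 64 33 57
f 61 57 25
f 64 57 61
f 33 59 58
f 59 30 46
f 58 46 29
f 59 46 58
f 30 45 50
f 45 24 47
f 50 47 31
f 45 47 50
f 26 52 38
f 52 32 53
f 38 53 27
f 52 53 38
f 26 38 36
f 38 27 37
f 36 37 25
f 38 37 36
f 26 36 43
f 36 25 42
f 43 42 29
f 36 42 43
f 26 43 48
f 43 29 49
f 48 49 31
f 43 49 48
f 26 48 52
f 48 31 55
f 52 55 32
f 48 55 52
f 27 53 41
f 53 32 54
f 41 54 28
f 53 54 41
f 25 37 61
f 37 27 62
f 61 62 34
f 37 62 61
f 29 42 58
f 42 25 57
f 58 57 33
f 42 57 58
f 31 49 50
f 49 29 46
f 50 46 30
f 49 46 50
f 32 55 51
f 55 31 47
f 51 47 24
f 55 47 51



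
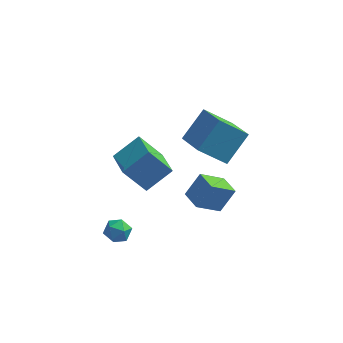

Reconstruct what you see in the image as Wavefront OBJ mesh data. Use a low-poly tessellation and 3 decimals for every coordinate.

v 0.195 -1.082 -1.501
v 0.896 -0.471 -0.261
v -0.526 -0.064 -1.594
v 0.176 0.546 -0.355
v 1.364 -0.346 -2.525
v 2.066 0.264 -1.286
v 0.644 0.671 -2.619
v 1.345 1.282 -1.379
v 0.668 1.115 1.053
v -0.799 0.773 2.384
v 1.602 2.373 2.406
v 0.135 2.03 3.737
v 1.665 -0.39 1.763
v 0.198 -0.733 3.094
v 2.599 0.867 3.116
v 1.132 0.525 4.447
v -2.701 0.924 -2.716
v -3.941 0.819 -1.112
v -3.502 2.65 -3.223
v -4.742 2.546 -1.619
v -1.438 1.814 -1.681
v -2.678 1.71 -0.077
v -2.239 3.541 -2.188
v -3.479 3.436 -0.584
v -4.346 -1.289 -3.235
v -3.637 -1.419 -2.867
v -3.983 -2.081 -4.213
v -3.274 -2.211 -3.845
v -3.957 -2.506 -3.524
v -4.181 -2.016 -2.92
v -3.439 -1.484 -4.16
v -3.663 -0.994 -3.556
v -3.076 -1.539 -3.439
v -3.396 -2.171 -3.046
v -4.224 -1.329 -4.034
v -4.544 -1.961 -3.641
f 2 4 1
f 5 2 1
f 1 4 3
f 3 5 1
f 2 8 4
f 6 2 5
f 6 8 2
f 4 8 3
f 7 5 3
f 3 8 7
f 7 6 5
f 8 6 7
f 10 12 9
f 13 10 9
f 9 12 11
f 11 13 9
f 10 16 12
f 14 10 13
f 14 16 10
f 12 16 11
f 15 13 11
f 11 16 15
f 15 14 13
f 16 14 15
f 18 20 17
f 21 18 17
f 17 20 19
f 19 21 17
f 18 24 20
f 22 18 21
f 22 24 18
f 20 24 19
f 23 21 19
f 19 24 23
f 23 22 21
f 24 22 23
f 25 36 30
f 25 30 26
f 25 26 32
f 25 32 35
f 25 35 36
f 26 30 34
f 30 36 29
f 36 35 27
f 35 32 31
f 32 26 33
f 28 34 29
f 28 29 27
f 28 27 31
f 28 31 33
f 28 33 34
f 29 34 30
f 27 29 36
f 31 27 35
f 33 31 32
f 34 33 26



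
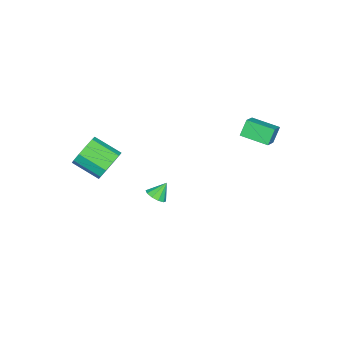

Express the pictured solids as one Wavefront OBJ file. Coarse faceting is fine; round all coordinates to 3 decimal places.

v -4.475 1.842 1.627
v -3.475 1.933 2.208
v -4.471 3.392 1.377
v -3.471 3.483 1.958
v -3.949 1.697 0.742
v -2.949 1.788 1.323
v -3.945 3.247 0.492
v -2.945 3.338 1.073
v 2.014 -3.17 1.034
v 2.689 -3.482 0.427
v 2.681 -4.962 1.18
v 2.006 -4.65 1.786
v 2.961 -3.245 0.898
v 2.953 -4.724 1.65
v 2.872 -2.978 1.42
v 2.864 -4.458 2.173
v 2.454 -2.785 1.795
v 2.446 -4.265 2.548
v 1.869 -2.739 1.879
v 1.861 -4.219 2.632
v 1.339 -2.858 1.64
v 1.331 -4.338 2.393
v 1.067 -3.096 1.17
v 1.059 -4.575 1.922
v 1.156 -3.362 0.647
v 1.148 -4.842 1.4
v 1.574 -3.555 0.272
v 1.566 -5.035 1.025
v 2.159 -3.601 0.188
v 2.151 -5.081 0.941
v -0.615 -1.885 -3.063
v -0.078 -1.862 -2.734
v -1.125 -1.495 -2.257
v -0.118 -1.524 -2.923
v -0.348 -1.324 -3.166
v -0.68 -1.338 -3.369
v -0.987 -1.562 -3.455
v -1.152 -1.909 -3.391
v -1.112 -2.247 -3.202
v -0.882 -2.447 -2.959
v -0.55 -2.432 -2.756
v -0.243 -2.208 -2.67
f 2 4 1
f 5 2 1
f 1 4 3
f 3 5 1
f 2 8 4
f 6 2 5
f 6 8 2
f 4 8 3
f 7 5 3
f 3 8 7
f 7 6 5
f 8 6 7
f 10 9 13
f 10 13 11
f 11 13 14
f 11 14 12
f 13 9 15
f 13 15 14
f 14 15 16
f 14 16 12
f 15 9 17
f 15 17 16
f 16 17 18
f 16 18 12
f 17 9 19
f 17 19 18
f 18 19 20
f 18 20 12
f 19 9 21
f 19 21 20
f 20 21 22
f 20 22 12
f 21 9 23
f 21 23 22
f 22 23 24
f 22 24 12
f 23 9 25
f 23 25 24
f 24 25 26
f 24 26 12
f 25 9 27
f 25 27 26
f 26 27 28
f 26 28 12
f 27 9 29
f 27 29 28
f 28 29 30
f 28 30 12
f 29 9 10
f 29 10 30
f 30 10 11
f 30 11 12
f 32 31 34
f 32 34 33
f 34 31 35
f 34 35 33
f 35 31 36
f 35 36 33
f 36 31 37
f 36 37 33
f 37 31 38
f 37 38 33
f 38 31 39
f 38 39 33
f 39 31 40
f 39 40 33
f 40 31 41
f 40 41 33
f 41 31 42
f 41 42 33
f 42 31 32
f 42 32 33



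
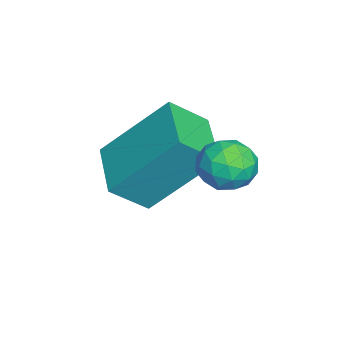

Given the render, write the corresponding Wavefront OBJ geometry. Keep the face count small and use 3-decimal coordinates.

v -1.124 0.747 -0.7
v -0.482 0.499 -0.606
v -1.458 -0.259 -1.074
v -0.816 -0.507 -0.98
v -1.208 -0.34 -0.431
v -1.002 0.281 -0.201
v -0.938 -0.041 -1.479
v -0.732 0.58 -1.249
v -0.368 0.012 -1.088
v -0.535 -0.173 -0.44
v -1.405 0.413 -1.24
v -1.572 0.228 -0.592
v -0.774 0.711 -0.621
v -1.166 -0.471 -1.059
v -1.396 -0.373 -0.737
v -1.02 -0.519 -0.682
v -1.079 0.583 -0.382
v -0.702 0.437 -0.327
v -1.128 -0.056 -0.224
v -1.238 -0.197 -1.353
v -0.861 -0.343 -1.298
v -0.92 0.759 -0.998
v -0.544 0.613 -0.943
v -0.812 0.296 -1.456
v -0.329 0.279 -0.848
v -0.526 -0.312 -1.068
v -0.598 -0.038 -1.361
v -0.476 0.327 -1.226
v -0.427 0.17 -0.468
v -0.624 -0.421 -0.687
v -0.854 -0.323 -0.365
v -0.733 0.042 -0.229
v -0.36 -0.116 -0.751
v -1.316 0.661 -0.993
v -1.513 0.07 -1.212
v -1.207 0.198 -1.451
v -1.086 0.563 -1.315
v -1.414 0.552 -0.612
v -1.611 -0.039 -0.832
v -1.464 -0.087 -0.454
v -1.342 0.278 -0.319
v -1.58 0.356 -0.929
v -3.132 -1.968 -2.588
v -2.755 -2.776 -1.816
v -3.195 -0.464 -0.984
v -2.818 -1.272 -0.212
v -1.702 -1.588 -2.888
v -1.325 -2.396 -2.116
v -1.765 -0.084 -1.284
v -1.388 -0.892 -0.512
f 1 38 17
f 38 12 41
f 17 41 6
f 38 41 17
f 1 17 13
f 17 6 18
f 13 18 2
f 17 18 13
f 1 13 22
f 13 2 23
f 22 23 8
f 13 23 22
f 1 22 34
f 22 8 37
f 34 37 11
f 22 37 34
f 1 34 38
f 34 11 42
f 38 42 12
f 34 42 38
f 2 18 29
f 18 6 32
f 29 32 10
f 18 32 29
f 6 41 19
f 41 12 40
f 19 40 5
f 41 40 19
f 12 42 39
f 42 11 35
f 39 35 3
f 42 35 39
f 11 37 36
f 37 8 24
f 36 24 7
f 37 24 36
f 8 23 28
f 23 2 25
f 28 25 9
f 23 25 28
f 4 30 16
f 30 10 31
f 16 31 5
f 30 31 16
f 4 16 14
f 16 5 15
f 14 15 3
f 16 15 14
f 4 14 21
f 14 3 20
f 21 20 7
f 14 20 21
f 4 21 26
f 21 7 27
f 26 27 9
f 21 27 26
f 4 26 30
f 26 9 33
f 30 33 10
f 26 33 30
f 5 31 19
f 31 10 32
f 19 32 6
f 31 32 19
f 3 15 39
f 15 5 40
f 39 40 12
f 15 40 39
f 7 20 36
f 20 3 35
f 36 35 11
f 20 35 36
f 9 27 28
f 27 7 24
f 28 24 8
f 27 24 28
f 10 33 29
f 33 9 25
f 29 25 2
f 33 25 29
f 44 46 43
f 47 44 43
f 43 46 45
f 45 47 43
f 44 50 46
f 48 44 47
f 48 50 44
f 46 50 45
f 49 47 45
f 45 50 49
f 49 48 47
f 50 48 49



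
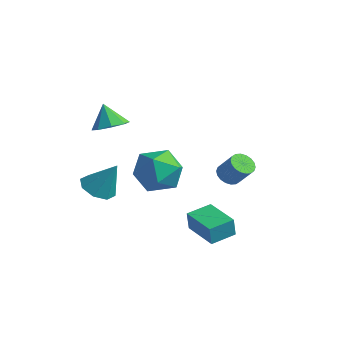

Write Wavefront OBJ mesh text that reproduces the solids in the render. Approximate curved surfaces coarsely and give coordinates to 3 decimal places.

v 3.125 -0.817 1.55
v 3.86 -1.612 2.134
v 1.84 -2.288 1.166
v 2.575 -3.083 1.75
v 1.98 -2.214 2.386
v 2.773 -1.305 2.623
v 2.927 -2.595 0.677
v 3.72 -1.686 0.914
v 3.738 -2.71 1.595
v 3.152 -2.475 2.651
v 2.548 -1.425 0.649
v 1.962 -1.19 1.705
v 1.469 3.37 -1.185
v 1.908 3.633 -1.569
v 2.69 3.773 -0.578
v 2.251 3.51 -0.195
v 1.757 3.859 -1.482
v 2.539 3.998 -0.491
v 1.549 3.987 -1.336
v 2.331 4.127 -0.345
v 1.325 3.993 -1.16
v 2.107 4.133 -0.169
v 1.13 3.876 -0.989
v 1.912 4.016 0.002
v 1.001 3.659 -0.857
v 1.783 3.798 0.134
v 0.966 3.384 -0.79
v 1.748 3.524 0.201
v 1.03 3.107 -0.802
v 1.812 3.247 0.189
v 1.181 2.882 -0.889
v 1.963 3.021 0.102
v 1.389 2.753 -1.035
v 2.171 2.893 -0.044
v 1.613 2.747 -1.211
v 2.395 2.887 -0.22
v 1.808 2.864 -1.382
v 2.59 3.004 -0.391
v 1.937 3.082 -1.514
v 2.719 3.221 -0.523
v 1.972 3.356 -1.581
v 2.754 3.496 -0.59
v -0.76 -2.325 -0.815
v -0.17 -1.824 -1.275
v -0 -1.835 0.695
v -0.737 -1.473 -1.103
v -1.318 -1.621 -0.763
v -1.571 -2.181 -0.453
v -1.35 -2.826 -0.355
v -0.783 -3.178 -0.527
v -0.202 -3.03 -0.867
v 0.052 -2.469 -1.177
v -1.163 -1.226 2.468
v -0.41 -1.035 2.837
v -1.737 -1.174 3.612
v -0.741 -0.499 2.646
v -1.319 -0.389 2.351
v -1.806 -0.77 2.125
v -1.916 -1.418 2.1
v -1.586 -1.954 2.29
v -1.008 -2.064 2.585
v -0.521 -1.683 2.812
v 2.397 0.187 -2.961
v 2.435 0.031 -1.964
v 2.573 1.421 -2.774
v 2.611 1.264 -1.777
v 4.129 -0.044 -3.063
v 4.167 -0.201 -2.066
v 4.305 1.189 -2.876
v 4.343 1.033 -1.879
f 1 12 6
f 1 6 2
f 1 2 8
f 1 8 11
f 1 11 12
f 2 6 10
f 6 12 5
f 12 11 3
f 11 8 7
f 8 2 9
f 4 10 5
f 4 5 3
f 4 3 7
f 4 7 9
f 4 9 10
f 5 10 6
f 3 5 12
f 7 3 11
f 9 7 8
f 10 9 2
f 14 13 17
f 14 17 15
f 15 17 18
f 15 18 16
f 17 13 19
f 17 19 18
f 18 19 20
f 18 20 16
f 19 13 21
f 19 21 20
f 20 21 22
f 20 22 16
f 21 13 23
f 21 23 22
f 22 23 24
f 22 24 16
f 23 13 25
f 23 25 24
f 24 25 26
f 24 26 16
f 25 13 27
f 25 27 26
f 26 27 28
f 26 28 16
f 27 13 29
f 27 29 28
f 28 29 30
f 28 30 16
f 29 13 31
f 29 31 30
f 30 31 32
f 30 32 16
f 31 13 33
f 31 33 32
f 32 33 34
f 32 34 16
f 33 13 35
f 33 35 34
f 34 35 36
f 34 36 16
f 35 13 37
f 35 37 36
f 36 37 38
f 36 38 16
f 37 13 39
f 37 39 38
f 38 39 40
f 38 40 16
f 39 13 41
f 39 41 40
f 40 41 42
f 40 42 16
f 41 13 14
f 41 14 42
f 42 14 15
f 42 15 16
f 44 43 46
f 44 46 45
f 46 43 47
f 46 47 45
f 47 43 48
f 47 48 45
f 48 43 49
f 48 49 45
f 49 43 50
f 49 50 45
f 50 43 51
f 50 51 45
f 51 43 52
f 51 52 45
f 52 43 44
f 52 44 45
f 54 53 56
f 54 56 55
f 56 53 57
f 56 57 55
f 57 53 58
f 57 58 55
f 58 53 59
f 58 59 55
f 59 53 60
f 59 60 55
f 60 53 61
f 60 61 55
f 61 53 62
f 61 62 55
f 62 53 54
f 62 54 55
f 64 66 63
f 67 64 63
f 63 66 65
f 65 67 63
f 64 70 66
f 68 64 67
f 68 70 64
f 66 70 65
f 69 67 65
f 65 70 69
f 69 68 67
f 70 68 69



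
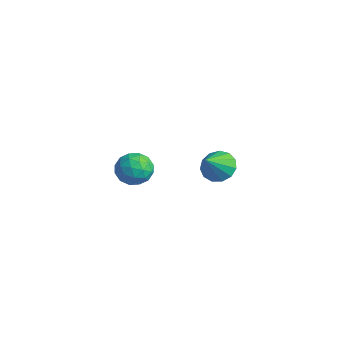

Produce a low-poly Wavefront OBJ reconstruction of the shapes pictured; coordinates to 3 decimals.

v 0.151 2.065 -0.009
v 0.931 2.19 -0.228
v 0.589 1.115 1.009
v 0.836 2.5 0.101
v 0.524 2.672 0.395
v 0.093 2.651 0.561
v -0.319 2.443 0.546
v -0.583 2.116 0.354
v -0.613 1.772 0.047
v -0.401 1.521 -0.278
v -0.014 1.443 -0.518
v 0.425 1.562 -0.596
v 0.778 1.841 -0.488
v 1.807 -2.6 2.934
v 2.539 -2.614 3.303
v 1.801 -3.926 2.897
v 2.533 -3.94 3.266
v 1.869 -3.695 3.681
v 1.873 -2.875 3.704
v 2.467 -3.665 2.496
v 2.471 -2.845 2.519
v 2.947 -3.272 3.033
v 2.578 -3.29 3.765
v 1.762 -3.25 2.435
v 1.393 -3.268 3.167
v 2.174 -2.49 3.122
v 2.166 -4.05 3.078
v 1.776 -3.905 3.322
v 2.206 -3.914 3.539
v 1.782 -2.644 3.357
v 2.213 -2.652 3.574
v 1.819 -3.288 3.796
v 2.127 -3.888 2.626
v 2.558 -3.896 2.843
v 2.134 -2.626 2.661
v 2.564 -2.635 2.878
v 2.521 -3.252 2.404
v 2.844 -2.885 3.18
v 2.84 -3.665 3.158
v 2.801 -3.503 2.706
v 2.804 -3.022 2.719
v 2.627 -2.896 3.61
v 2.623 -3.676 3.588
v 2.233 -3.532 3.832
v 2.235 -3.05 3.845
v 2.866 -3.283 3.451
v 1.717 -2.864 2.612
v 1.713 -3.644 2.59
v 2.105 -3.49 2.355
v 2.107 -3.008 2.368
v 1.5 -2.875 3.042
v 1.496 -3.655 3.02
v 1.536 -3.518 3.481
v 1.539 -3.037 3.494
v 1.474 -3.257 2.749
f 2 1 4
f 2 4 3
f 4 1 5
f 4 5 3
f 5 1 6
f 5 6 3
f 6 1 7
f 6 7 3
f 7 1 8
f 7 8 3
f 8 1 9
f 8 9 3
f 9 1 10
f 9 10 3
f 10 1 11
f 10 11 3
f 11 1 12
f 11 12 3
f 12 1 13
f 12 13 3
f 13 1 2
f 13 2 3
f 14 51 30
f 51 25 54
f 30 54 19
f 51 54 30
f 14 30 26
f 30 19 31
f 26 31 15
f 30 31 26
f 14 26 35
f 26 15 36
f 35 36 21
f 26 36 35
f 14 35 47
f 35 21 50
f 47 50 24
f 35 50 47
f 14 47 51
f 47 24 55
f 51 55 25
f 47 55 51
f 15 31 42
f 31 19 45
f 42 45 23
f 31 45 42
f 19 54 32
f 54 25 53
f 32 53 18
f 54 53 32
f 25 55 52
f 55 24 48
f 52 48 16
f 55 48 52
f 24 50 49
f 50 21 37
f 49 37 20
f 50 37 49
f 21 36 41
f 36 15 38
f 41 38 22
f 36 38 41
f 17 43 29
f 43 23 44
f 29 44 18
f 43 44 29
f 17 29 27
f 29 18 28
f 27 28 16
f 29 28 27
f 17 27 34
f 27 16 33
f 34 33 20
f 27 33 34
f 17 34 39
f 34 20 40
f 39 40 22
f 34 40 39
f 17 39 43
f 39 22 46
f 43 46 23
f 39 46 43
f 18 44 32
f 44 23 45
f 32 45 19
f 44 45 32
f 16 28 52
f 28 18 53
f 52 53 25
f 28 53 52
f 20 33 49
f 33 16 48
f 49 48 24
f 33 48 49
f 22 40 41
f 40 20 37
f 41 37 21
f 40 37 41
f 23 46 42
f 46 22 38
f 42 38 15
f 46 38 42



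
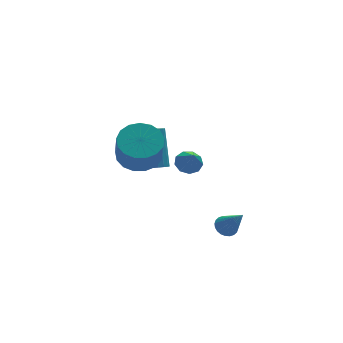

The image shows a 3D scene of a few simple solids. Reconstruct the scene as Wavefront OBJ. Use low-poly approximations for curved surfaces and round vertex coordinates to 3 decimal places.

v -3.672 0.42 0.057
v -2.647 0.579 0.319
v -2.903 -0.181 1.784
v -3.928 -0.34 1.523
v -2.884 0.997 0.494
v -3.14 0.238 1.96
v -3.302 1.283 0.57
v -3.558 0.524 2.035
v -3.805 1.372 0.528
v -4.061 0.612 1.993
v -4.277 1.242 0.378
v -4.533 0.482 1.843
v -4.611 0.924 0.155
v -4.867 0.164 1.62
v -4.729 0.49 -0.091
v -4.985 -0.269 1.374
v -4.606 0.04 -0.302
v -4.862 -0.719 1.163
v -4.268 -0.322 -0.431
v -4.524 -1.082 1.034
v -3.794 -0.515 -0.449
v -4.05 -1.275 1.017
v -3.292 -0.494 -0.35
v -3.548 -1.253 1.115
v -2.877 -0.263 -0.158
v -3.133 -1.023 1.307
v -2.644 0.124 0.084
v -2.9 -0.635 1.549
v 0.015 2.973 -3.373
v 0.438 3.401 -3.015
v -0.095 2.207 -2.327
v -0.018 3.538 -2.962
v -0.458 3.412 -3.101
v -0.677 3.079 -3.367
v -0.573 2.697 -3.636
v -0.193 2.444 -3.781
v 0.283 2.438 -3.736
v 0.634 2.682 -3.52
v 0.695 3.062 -3.236
v -2.627 0.989 -1.592
v -1.98 0.978 -1.718
v -1.625 2.24 -0.015
v -2.273 2.251 0.112
v -2.072 1.211 -1.872
v -1.718 2.473 -0.168
v -2.275 1.399 -1.97
v -1.92 2.662 -0.266
v -2.547 1.507 -1.993
v -2.193 2.77 -0.289
v -2.835 1.512 -1.936
v -2.481 2.774 -0.233
v -3.082 1.413 -1.812
v -2.728 2.676 -0.108
v -3.239 1.23 -1.644
v -2.885 2.493 0.06
v -3.275 1 -1.465
v -2.92 2.262 0.238
v -3.182 0.767 -1.312
v -2.828 2.029 0.392
v -2.98 0.578 -1.214
v -2.625 1.841 0.49
v -2.707 0.47 -1.191
v -2.353 1.733 0.513
v -2.419 0.466 -1.247
v -2.065 1.728 0.456
v -2.172 0.564 -1.372
v -1.818 1.827 0.332
v -2.015 0.747 -1.54
v -1.661 2.01 0.164
v -0.952 -2.984 -3.425
v -0.383 -2.975 -3.533
v -0.668 -4.016 -2.015
v -0.405 -2.796 -3.398
v -0.51 -2.645 -3.266
v -0.683 -2.545 -3.159
v -0.897 -2.513 -3.092
v -1.119 -2.552 -3.076
v -1.316 -2.658 -3.113
v -1.457 -2.812 -3.197
v -1.522 -2.994 -3.317
v -1.5 -3.173 -3.452
v -1.395 -3.324 -3.584
v -1.222 -3.423 -3.692
v -1.008 -3.456 -3.758
v -0.786 -3.416 -3.775
v -0.589 -3.311 -3.737
v -0.447 -3.156 -3.653
f 2 1 5
f 2 5 3
f 3 5 6
f 3 6 4
f 5 1 7
f 5 7 6
f 6 7 8
f 6 8 4
f 7 1 9
f 7 9 8
f 8 9 10
f 8 10 4
f 9 1 11
f 9 11 10
f 10 11 12
f 10 12 4
f 11 1 13
f 11 13 12
f 12 13 14
f 12 14 4
f 13 1 15
f 13 15 14
f 14 15 16
f 14 16 4
f 15 1 17
f 15 17 16
f 16 17 18
f 16 18 4
f 17 1 19
f 17 19 18
f 18 19 20
f 18 20 4
f 19 1 21
f 19 21 20
f 20 21 22
f 20 22 4
f 21 1 23
f 21 23 22
f 22 23 24
f 22 24 4
f 23 1 25
f 23 25 24
f 24 25 26
f 24 26 4
f 25 1 27
f 25 27 26
f 26 27 28
f 26 28 4
f 27 1 2
f 27 2 28
f 28 2 3
f 28 3 4
f 30 29 32
f 30 32 31
f 32 29 33
f 32 33 31
f 33 29 34
f 33 34 31
f 34 29 35
f 34 35 31
f 35 29 36
f 35 36 31
f 36 29 37
f 36 37 31
f 37 29 38
f 37 38 31
f 38 29 39
f 38 39 31
f 39 29 30
f 39 30 31
f 41 40 44
f 41 44 42
f 42 44 45
f 42 45 43
f 44 40 46
f 44 46 45
f 45 46 47
f 45 47 43
f 46 40 48
f 46 48 47
f 47 48 49
f 47 49 43
f 48 40 50
f 48 50 49
f 49 50 51
f 49 51 43
f 50 40 52
f 50 52 51
f 51 52 53
f 51 53 43
f 52 40 54
f 52 54 53
f 53 54 55
f 53 55 43
f 54 40 56
f 54 56 55
f 55 56 57
f 55 57 43
f 56 40 58
f 56 58 57
f 57 58 59
f 57 59 43
f 58 40 60
f 58 60 59
f 59 60 61
f 59 61 43
f 60 40 62
f 60 62 61
f 61 62 63
f 61 63 43
f 62 40 64
f 62 64 63
f 63 64 65
f 63 65 43
f 64 40 66
f 64 66 65
f 65 66 67
f 65 67 43
f 66 40 68
f 66 68 67
f 67 68 69
f 67 69 43
f 68 40 41
f 68 41 69
f 69 41 42
f 69 42 43
f 71 70 73
f 71 73 72
f 73 70 74
f 73 74 72
f 74 70 75
f 74 75 72
f 75 70 76
f 75 76 72
f 76 70 77
f 76 77 72
f 77 70 78
f 77 78 72
f 78 70 79
f 78 79 72
f 79 70 80
f 79 80 72
f 80 70 81
f 80 81 72
f 81 70 82
f 81 82 72
f 82 70 83
f 82 83 72
f 83 70 84
f 83 84 72
f 84 70 85
f 84 85 72
f 85 70 86
f 85 86 72
f 86 70 87
f 86 87 72
f 87 70 71
f 87 71 72



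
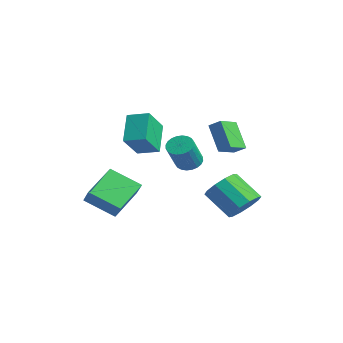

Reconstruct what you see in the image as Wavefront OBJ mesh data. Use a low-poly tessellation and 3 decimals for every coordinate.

v -0.177 -3.337 1.12
v -1.371 -2.489 2.438
v -0.844 -2.159 -0.242
v -2.038 -1.311 1.075
v 0.738 -2.489 1.405
v -0.456 -1.641 2.722
v 0.071 -1.311 0.042
v -1.123 -0.463 1.36
v 1.056 -0.09 -0.528
v 1.744 0.245 -0.616
v 2.392 -0.675 0.939
v 1.704 -1.01 1.028
v 1.604 0.444 -0.44
v 2.252 -0.476 1.116
v 1.381 0.562 -0.277
v 2.028 -0.358 1.278
v 1.108 0.581 -0.153
v 1.756 -0.34 1.403
v 0.827 0.497 -0.085
v 1.475 -0.423 1.47
v 0.581 0.324 -0.085
v 1.229 -0.596 1.471
v 0.408 0.088 -0.152
v 1.056 -0.832 1.403
v 0.333 -0.175 -0.277
v 0.981 -1.095 1.279
v 0.368 -0.425 -0.439
v 1.016 -1.345 1.116
v 0.508 -0.624 -0.616
v 1.156 -1.544 0.94
v 0.732 -0.742 -0.778
v 1.379 -1.662 0.777
v 1.004 -0.76 -0.903
v 1.652 -1.681 0.653
v 1.285 -0.677 -0.97
v 1.933 -1.597 0.585
v 1.531 -0.504 -0.971
v 2.179 -1.424 0.585
v 1.704 -0.268 -0.903
v 2.352 -1.188 0.652
v 1.779 -0.005 -0.779
v 2.427 -0.925 0.777
v -1.074 -5.25 -3.152
v -0.215 -5.383 -2.211
v -1.945 -3.519 -2.111
v -1.087 -3.652 -1.171
v 0.187 -4.028 -4.129
v 1.045 -4.161 -3.189
v -0.685 -2.297 -3.089
v 0.174 -2.43 -2.148
v -0.048 1.72 1.353
v 0.537 2.117 1.807
v -0.532 2.978 0.876
v 0.053 3.375 1.33
v 1.167 1.625 -0.13
v 1.752 2.022 0.324
v 0.683 2.883 -0.607
v 1.268 3.28 -0.153
v 3.863 1.682 -3.217
v 4.419 2.108 -2.382
v 3.013 1.444 -1.108
v 2.457 1.018 -1.943
v 3.992 2.577 -2.609
v 2.586 1.913 -1.334
v 3.515 2.704 -3.068
v 2.11 2.04 -1.794
v 3.172 2.441 -3.584
v 1.766 1.777 -2.31
v 3.092 1.888 -3.96
v 1.687 1.224 -2.686
v 3.307 1.256 -4.052
v 1.901 0.592 -2.778
v 3.734 0.787 -3.826
v 2.328 0.123 -2.551
v 4.21 0.66 -3.366
v 2.805 -0.004 -2.092
v 4.554 0.923 -2.85
v 3.148 0.259 -1.576
v 4.633 1.476 -2.474
v 3.228 0.812 -1.2
f 2 4 1
f 5 2 1
f 1 4 3
f 3 5 1
f 2 8 4
f 6 2 5
f 6 8 2
f 4 8 3
f 7 5 3
f 3 8 7
f 7 6 5
f 8 6 7
f 10 9 13
f 10 13 11
f 11 13 14
f 11 14 12
f 13 9 15
f 13 15 14
f 14 15 16
f 14 16 12
f 15 9 17
f 15 17 16
f 16 17 18
f 16 18 12
f 17 9 19
f 17 19 18
f 18 19 20
f 18 20 12
f 19 9 21
f 19 21 20
f 20 21 22
f 20 22 12
f 21 9 23
f 21 23 22
f 22 23 24
f 22 24 12
f 23 9 25
f 23 25 24
f 24 25 26
f 24 26 12
f 25 9 27
f 25 27 26
f 26 27 28
f 26 28 12
f 27 9 29
f 27 29 28
f 28 29 30
f 28 30 12
f 29 9 31
f 29 31 30
f 30 31 32
f 30 32 12
f 31 9 33
f 31 33 32
f 32 33 34
f 32 34 12
f 33 9 35
f 33 35 34
f 34 35 36
f 34 36 12
f 35 9 37
f 35 37 36
f 36 37 38
f 36 38 12
f 37 9 39
f 37 39 38
f 38 39 40
f 38 40 12
f 39 9 41
f 39 41 40
f 40 41 42
f 40 42 12
f 41 9 10
f 41 10 42
f 42 10 11
f 42 11 12
f 44 46 43
f 47 44 43
f 43 46 45
f 45 47 43
f 44 50 46
f 48 44 47
f 48 50 44
f 46 50 45
f 49 47 45
f 45 50 49
f 49 48 47
f 50 48 49
f 52 54 51
f 55 52 51
f 51 54 53
f 53 55 51
f 52 58 54
f 56 52 55
f 56 58 52
f 54 58 53
f 57 55 53
f 53 58 57
f 57 56 55
f 58 56 57
f 60 59 63
f 60 63 61
f 61 63 64
f 61 64 62
f 63 59 65
f 63 65 64
f 64 65 66
f 64 66 62
f 65 59 67
f 65 67 66
f 66 67 68
f 66 68 62
f 67 59 69
f 67 69 68
f 68 69 70
f 68 70 62
f 69 59 71
f 69 71 70
f 70 71 72
f 70 72 62
f 71 59 73
f 71 73 72
f 72 73 74
f 72 74 62
f 73 59 75
f 73 75 74
f 74 75 76
f 74 76 62
f 75 59 77
f 75 77 76
f 76 77 78
f 76 78 62
f 77 59 79
f 77 79 78
f 78 79 80
f 78 80 62
f 79 59 60
f 79 60 80
f 80 60 61
f 80 61 62



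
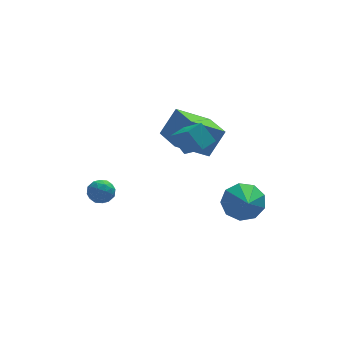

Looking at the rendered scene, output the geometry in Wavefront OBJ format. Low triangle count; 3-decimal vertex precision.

v -3.572 0.579 -2.801
v -3.332 0.988 -3.364
v -2.448 0.312 -2.516
v -2.208 0.721 -3.079
v -2.52 1.045 -2.496
v -3.215 1.209 -2.672
v -2.565 0.091 -3.208
v -3.26 0.255 -3.384
v -2.71 0.686 -3.615
v -2.682 1.275 -3.176
v -3.098 0.025 -2.704
v -3.07 0.614 -2.265
v -3.551 0.807 -3.108
v -2.229 0.493 -2.772
v -2.412 0.683 -2.429
v -2.271 0.924 -2.76
v -3.482 0.937 -2.701
v -3.341 1.177 -3.032
v -2.864 1.211 -2.522
v -2.439 0.123 -2.848
v -2.298 0.363 -3.179
v -3.509 0.376 -3.12
v -3.368 0.617 -3.451
v -2.916 0.089 -3.358
v -3.044 0.87 -3.587
v -2.383 0.713 -3.418
v -2.593 0.342 -3.494
v -3.002 0.439 -3.598
v -3.028 1.216 -3.328
v -2.367 1.059 -3.16
v -2.55 1.25 -2.817
v -2.959 1.346 -2.921
v -2.662 1.039 -3.475
v -3.413 0.241 -2.72
v -2.752 0.084 -2.552
v -2.821 -0.046 -2.959
v -3.23 0.05 -3.063
v -3.397 0.587 -2.462
v -2.736 0.43 -2.293
v -2.778 0.861 -2.282
v -3.187 0.958 -2.386
v -3.118 0.261 -2.405
v 3.174 -2.769 -2.171
v 3.6 -3.357 -2.957
v 3.006 -4.231 -1.169
v 4.128 -3.113 -2.513
v 4.21 -2.708 -1.909
v 3.807 -2.332 -1.427
v 3.108 -2.16 -1.294
v 2.44 -2.273 -1.571
v 2.116 -2.619 -2.129
v 2.286 -3.035 -2.707
v 2.873 -3.326 -3.034
v 0.602 -1.756 0.905
v 1.169 -2.927 1.936
v 0.061 -1.185 1.85
v 0.627 -2.356 2.881
v 1.333 -1.284 1.039
v 1.899 -2.455 2.07
v 0.791 -0.713 1.984
v 1.358 -1.884 3.015
v 2.13 -0.38 -0.487
v 0.421 -0.569 0.63
v 1.801 1.336 -0.699
v 0.092 1.147 0.417
v 2.988 -0.047 0.883
v 1.279 -0.236 1.999
v 2.659 1.669 0.67
v 0.95 1.48 1.787
f 1 38 17
f 38 12 41
f 17 41 6
f 38 41 17
f 1 17 13
f 17 6 18
f 13 18 2
f 17 18 13
f 1 13 22
f 13 2 23
f 22 23 8
f 13 23 22
f 1 22 34
f 22 8 37
f 34 37 11
f 22 37 34
f 1 34 38
f 34 11 42
f 38 42 12
f 34 42 38
f 2 18 29
f 18 6 32
f 29 32 10
f 18 32 29
f 6 41 19
f 41 12 40
f 19 40 5
f 41 40 19
f 12 42 39
f 42 11 35
f 39 35 3
f 42 35 39
f 11 37 36
f 37 8 24
f 36 24 7
f 37 24 36
f 8 23 28
f 23 2 25
f 28 25 9
f 23 25 28
f 4 30 16
f 30 10 31
f 16 31 5
f 30 31 16
f 4 16 14
f 16 5 15
f 14 15 3
f 16 15 14
f 4 14 21
f 14 3 20
f 21 20 7
f 14 20 21
f 4 21 26
f 21 7 27
f 26 27 9
f 21 27 26
f 4 26 30
f 26 9 33
f 30 33 10
f 26 33 30
f 5 31 19
f 31 10 32
f 19 32 6
f 31 32 19
f 3 15 39
f 15 5 40
f 39 40 12
f 15 40 39
f 7 20 36
f 20 3 35
f 36 35 11
f 20 35 36
f 9 27 28
f 27 7 24
f 28 24 8
f 27 24 28
f 10 33 29
f 33 9 25
f 29 25 2
f 33 25 29
f 44 43 46
f 44 46 45
f 46 43 47
f 46 47 45
f 47 43 48
f 47 48 45
f 48 43 49
f 48 49 45
f 49 43 50
f 49 50 45
f 50 43 51
f 50 51 45
f 51 43 52
f 51 52 45
f 52 43 53
f 52 53 45
f 53 43 44
f 53 44 45
f 55 57 54
f 58 55 54
f 54 57 56
f 56 58 54
f 55 61 57
f 59 55 58
f 59 61 55
f 57 61 56
f 60 58 56
f 56 61 60
f 60 59 58
f 61 59 60
f 63 65 62
f 66 63 62
f 62 65 64
f 64 66 62
f 63 69 65
f 67 63 66
f 67 69 63
f 65 69 64
f 68 66 64
f 64 69 68
f 68 67 66
f 69 67 68



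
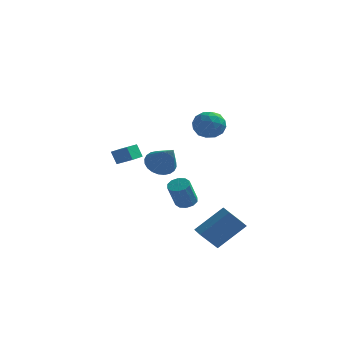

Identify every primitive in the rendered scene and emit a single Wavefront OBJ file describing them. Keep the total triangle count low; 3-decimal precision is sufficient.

v 1.659 -0.311 3.465
v 2.466 0.176 3.686
v 2.334 -0.836 2.154
v 3.141 -0.349 2.375
v 2.879 -1.115 2.903
v 2.461 -0.791 3.714
v 2.339 0.131 2.126
v 1.921 0.455 2.937
v 2.885 0.449 2.858
v 3.219 -0.322 3.338
v 1.581 -0.338 2.502
v 1.915 -1.109 2.982
v 2.003 -0.022 3.691
v 2.797 -0.638 2.149
v 2.643 -1.089 2.46
v 3.117 -0.803 2.59
v 2.001 -0.59 3.707
v 2.475 -0.304 3.837
v 2.717 -1.063 3.377
v 2.325 -0.356 2.003
v 2.799 -0.07 2.133
v 1.683 0.143 3.25
v 2.157 0.429 3.38
v 2.083 0.403 2.463
v 2.724 0.425 3.334
v 3.121 0.117 2.563
v 2.649 0.399 2.417
v 2.404 0.59 2.894
v 2.92 -0.028 3.616
v 3.317 -0.336 2.845
v 3.163 -0.787 3.156
v 2.918 -0.596 3.632
v 3.167 0.133 3.13
v 1.483 -0.324 2.995
v 1.88 -0.632 2.224
v 1.882 -0.064 2.208
v 1.637 0.127 2.684
v 1.679 -0.777 3.277
v 2.076 -1.085 2.506
v 2.396 -1.25 2.946
v 2.151 -1.059 3.423
v 1.633 -0.793 2.71
v -3.596 3.198 -1.63
v -3.971 3.375 -0.786
v -3.314 4.338 -1.743
v -3.688 4.515 -0.9
v -2.632 3.005 -1.16
v -3.006 3.182 -0.317
v -2.349 4.145 -1.274
v -2.724 4.322 -0.43
v 2.514 -2.993 -4.077
v 3.889 -2.188 -2.663
v 2.04 -2.253 -4.037
v 3.415 -1.448 -2.623
v 3.325 -2.412 -5.197
v 4.7 -1.607 -3.783
v 2.851 -1.672 -5.157
v 4.226 -0.867 -3.743
v 0.418 3.051 -4.104
v 0.905 2.623 -4.23
v 0.629 1.861 -2.701
v 0.142 2.289 -2.576
v 1.066 2.946 -4.04
v 0.791 2.184 -2.511
v 0.98 3.309 -3.874
v 0.704 2.547 -2.346
v 0.679 3.573 -3.797
v 0.404 2.811 -2.268
v 0.279 3.638 -3.837
v 0.003 2.876 -2.308
v -0.069 3.479 -3.979
v -0.345 2.717 -2.45
v -0.231 3.156 -4.169
v -0.506 2.394 -2.64
v -0.144 2.793 -4.334
v -0.42 2.031 -2.806
v 0.156 2.529 -4.412
v -0.119 1.767 -2.883
v 0.557 2.464 -4.372
v 0.281 1.702 -2.843
v 0.16 -1.99 0.543
v 0.902 -1.983 0.033
v 1.1 -3.03 1.897
v 0.947 -1.692 0.224
v 0.873 -1.447 0.464
v 0.691 -1.284 0.716
v 0.427 -1.229 0.942
v 0.123 -1.289 1.106
v -0.176 -1.456 1.185
v -0.423 -1.705 1.166
v -0.582 -1.996 1.052
v -0.628 -2.287 0.861
v -0.554 -2.533 0.621
v -0.371 -2.695 0.369
v -0.107 -2.751 0.144
v 0.197 -2.69 -0.021
v 0.495 -2.523 -0.1
v 0.743 -2.275 -0.081
f 1 38 17
f 38 12 41
f 17 41 6
f 38 41 17
f 1 17 13
f 17 6 18
f 13 18 2
f 17 18 13
f 1 13 22
f 13 2 23
f 22 23 8
f 13 23 22
f 1 22 34
f 22 8 37
f 34 37 11
f 22 37 34
f 1 34 38
f 34 11 42
f 38 42 12
f 34 42 38
f 2 18 29
f 18 6 32
f 29 32 10
f 18 32 29
f 6 41 19
f 41 12 40
f 19 40 5
f 41 40 19
f 12 42 39
f 42 11 35
f 39 35 3
f 42 35 39
f 11 37 36
f 37 8 24
f 36 24 7
f 37 24 36
f 8 23 28
f 23 2 25
f 28 25 9
f 23 25 28
f 4 30 16
f 30 10 31
f 16 31 5
f 30 31 16
f 4 16 14
f 16 5 15
f 14 15 3
f 16 15 14
f 4 14 21
f 14 3 20
f 21 20 7
f 14 20 21
f 4 21 26
f 21 7 27
f 26 27 9
f 21 27 26
f 4 26 30
f 26 9 33
f 30 33 10
f 26 33 30
f 5 31 19
f 31 10 32
f 19 32 6
f 31 32 19
f 3 15 39
f 15 5 40
f 39 40 12
f 15 40 39
f 7 20 36
f 20 3 35
f 36 35 11
f 20 35 36
f 9 27 28
f 27 7 24
f 28 24 8
f 27 24 28
f 10 33 29
f 33 9 25
f 29 25 2
f 33 25 29
f 44 46 43
f 47 44 43
f 43 46 45
f 45 47 43
f 44 50 46
f 48 44 47
f 48 50 44
f 46 50 45
f 49 47 45
f 45 50 49
f 49 48 47
f 50 48 49
f 52 54 51
f 55 52 51
f 51 54 53
f 53 55 51
f 52 58 54
f 56 52 55
f 56 58 52
f 54 58 53
f 57 55 53
f 53 58 57
f 57 56 55
f 58 56 57
f 60 59 63
f 60 63 61
f 61 63 64
f 61 64 62
f 63 59 65
f 63 65 64
f 64 65 66
f 64 66 62
f 65 59 67
f 65 67 66
f 66 67 68
f 66 68 62
f 67 59 69
f 67 69 68
f 68 69 70
f 68 70 62
f 69 59 71
f 69 71 70
f 70 71 72
f 70 72 62
f 71 59 73
f 71 73 72
f 72 73 74
f 72 74 62
f 73 59 75
f 73 75 74
f 74 75 76
f 74 76 62
f 75 59 77
f 75 77 76
f 76 77 78
f 76 78 62
f 77 59 79
f 77 79 78
f 78 79 80
f 78 80 62
f 79 59 60
f 79 60 80
f 80 60 61
f 80 61 62
f 82 81 84
f 82 84 83
f 84 81 85
f 84 85 83
f 85 81 86
f 85 86 83
f 86 81 87
f 86 87 83
f 87 81 88
f 87 88 83
f 88 81 89
f 88 89 83
f 89 81 90
f 89 90 83
f 90 81 91
f 90 91 83
f 91 81 92
f 91 92 83
f 92 81 93
f 92 93 83
f 93 81 94
f 93 94 83
f 94 81 95
f 94 95 83
f 95 81 96
f 95 96 83
f 96 81 97
f 96 97 83
f 97 81 98
f 97 98 83
f 98 81 82
f 98 82 83



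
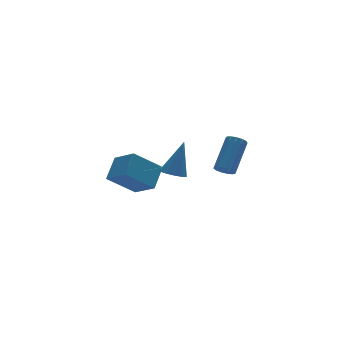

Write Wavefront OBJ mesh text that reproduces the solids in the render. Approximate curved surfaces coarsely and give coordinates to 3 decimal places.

v -4.101 -2.869 0.676
v -3.614 -3.377 0.583
v -3.279 -2.411 2.464
v -3.455 -3.004 0.414
v -3.542 -2.58 0.346
v -3.843 -2.266 0.404
v -4.242 -2.182 0.565
v -4.587 -2.36 0.769
v -4.746 -2.733 0.938
v -4.659 -3.158 1.006
v -4.358 -3.472 0.948
v -3.959 -3.556 0.787
v -2.991 1.604 -3.125
v -4.493 1.911 -1.872
v -3.474 2.934 -4.03
v -4.976 3.242 -2.777
v -2.084 2.518 -2.263
v -3.586 2.826 -1.01
v -2.567 3.849 -3.168
v -4.069 4.156 -1.915
v -1.789 -3.818 0.796
v -1.474 -4.277 0.859
v -0.295 -3.28 2.208
v -0.611 -2.822 2.144
v -1.344 -4.111 0.623
v -0.166 -3.115 1.972
v -1.356 -3.853 0.443
v -0.177 -2.856 1.791
v -1.505 -3.584 0.374
v -0.327 -2.587 1.723
v -1.745 -3.389 0.439
v -0.566 -2.392 1.788
v -1.998 -3.33 0.617
v -0.82 -2.333 1.966
v -2.186 -3.427 0.852
v -1.007 -2.43 2.201
v -2.247 -3.648 1.069
v -1.068 -2.651 2.418
v -2.163 -3.923 1.199
v -0.985 -2.926 2.548
v -1.961 -4.165 1.201
v -0.782 -3.168 2.55
v -1.704 -4.297 1.074
v -0.525 -3.3 2.423
f 2 1 4
f 2 4 3
f 4 1 5
f 4 5 3
f 5 1 6
f 5 6 3
f 6 1 7
f 6 7 3
f 7 1 8
f 7 8 3
f 8 1 9
f 8 9 3
f 9 1 10
f 9 10 3
f 10 1 11
f 10 11 3
f 11 1 12
f 11 12 3
f 12 1 2
f 12 2 3
f 14 16 13
f 17 14 13
f 13 16 15
f 15 17 13
f 14 20 16
f 18 14 17
f 18 20 14
f 16 20 15
f 19 17 15
f 15 20 19
f 19 18 17
f 20 18 19
f 22 21 25
f 22 25 23
f 23 25 26
f 23 26 24
f 25 21 27
f 25 27 26
f 26 27 28
f 26 28 24
f 27 21 29
f 27 29 28
f 28 29 30
f 28 30 24
f 29 21 31
f 29 31 30
f 30 31 32
f 30 32 24
f 31 21 33
f 31 33 32
f 32 33 34
f 32 34 24
f 33 21 35
f 33 35 34
f 34 35 36
f 34 36 24
f 35 21 37
f 35 37 36
f 36 37 38
f 36 38 24
f 37 21 39
f 37 39 38
f 38 39 40
f 38 40 24
f 39 21 41
f 39 41 40
f 40 41 42
f 40 42 24
f 41 21 43
f 41 43 42
f 42 43 44
f 42 44 24
f 43 21 22
f 43 22 44
f 44 22 23
f 44 23 24



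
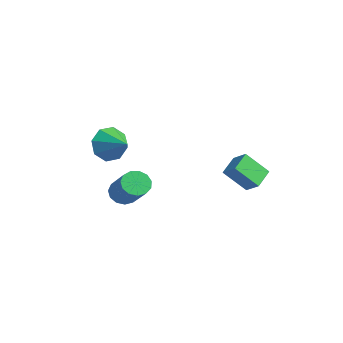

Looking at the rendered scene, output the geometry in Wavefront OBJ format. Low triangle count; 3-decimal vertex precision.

v -1.046 -2.779 0.689
v -0.674 -3.173 -0.164
v 0.246 -2.561 1.151
v -0.785 -2.41 -0.214
v -1.049 -1.863 0.264
v -1.311 -1.853 0.991
v -1.418 -2.386 1.541
v -1.307 -3.149 1.592
v -1.043 -3.696 1.113
v -0.781 -3.706 0.386
v 1.636 2.869 -2.52
v 1.058 1.939 -1.395
v 1.071 3.8 -2.041
v 0.493 2.87 -0.916
v 2.387 3.05 -1.984
v 1.809 2.12 -0.859
v 1.822 3.981 -1.505
v 1.244 3.051 -0.38
v -2.087 -1.534 -3.179
v -1.613 -1.295 -3.709
v -0.019 -1.488 -2.371
v -0.493 -1.726 -1.841
v -1.744 -0.95 -3.503
v -0.15 -1.143 -2.165
v -1.984 -0.791 -3.194
v -0.391 -0.984 -1.856
v -2.257 -0.867 -2.88
v -0.663 -1.06 -1.542
v -2.476 -1.155 -2.662
v -0.882 -1.348 -1.323
v -2.571 -1.563 -2.607
v -0.977 -1.756 -1.269
v -2.512 -1.962 -2.734
v -0.919 -2.155 -1.396
v -2.319 -2.225 -3.002
v -0.725 -2.417 -1.664
v -2.052 -2.268 -3.327
v -0.458 -2.461 -1.989
v -1.796 -2.078 -3.604
v -0.202 -2.271 -2.266
v -1.632 -1.716 -3.747
v -0.038 -1.908 -2.409
f 2 1 4
f 2 4 3
f 4 1 5
f 4 5 3
f 5 1 6
f 5 6 3
f 6 1 7
f 6 7 3
f 7 1 8
f 7 8 3
f 8 1 9
f 8 9 3
f 9 1 10
f 9 10 3
f 10 1 2
f 10 2 3
f 12 14 11
f 15 12 11
f 11 14 13
f 13 15 11
f 12 18 14
f 16 12 15
f 16 18 12
f 14 18 13
f 17 15 13
f 13 18 17
f 17 16 15
f 18 16 17
f 20 19 23
f 20 23 21
f 21 23 24
f 21 24 22
f 23 19 25
f 23 25 24
f 24 25 26
f 24 26 22
f 25 19 27
f 25 27 26
f 26 27 28
f 26 28 22
f 27 19 29
f 27 29 28
f 28 29 30
f 28 30 22
f 29 19 31
f 29 31 30
f 30 31 32
f 30 32 22
f 31 19 33
f 31 33 32
f 32 33 34
f 32 34 22
f 33 19 35
f 33 35 34
f 34 35 36
f 34 36 22
f 35 19 37
f 35 37 36
f 36 37 38
f 36 38 22
f 37 19 39
f 37 39 38
f 38 39 40
f 38 40 22
f 39 19 41
f 39 41 40
f 40 41 42
f 40 42 22
f 41 19 20
f 41 20 42
f 42 20 21
f 42 21 22

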